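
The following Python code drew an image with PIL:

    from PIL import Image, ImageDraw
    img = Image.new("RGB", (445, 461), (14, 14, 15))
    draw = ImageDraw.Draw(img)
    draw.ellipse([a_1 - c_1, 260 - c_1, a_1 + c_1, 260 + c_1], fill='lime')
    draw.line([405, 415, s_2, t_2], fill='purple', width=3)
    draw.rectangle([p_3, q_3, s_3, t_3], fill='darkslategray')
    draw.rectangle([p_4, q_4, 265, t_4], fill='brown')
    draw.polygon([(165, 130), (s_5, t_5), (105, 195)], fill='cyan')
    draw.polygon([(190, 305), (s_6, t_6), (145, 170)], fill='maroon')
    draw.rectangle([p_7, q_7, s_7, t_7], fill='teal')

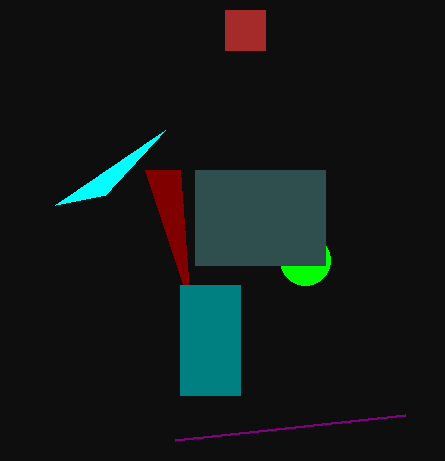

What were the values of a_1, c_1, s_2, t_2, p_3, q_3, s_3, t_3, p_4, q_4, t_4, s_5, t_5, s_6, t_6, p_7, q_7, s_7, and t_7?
a_1 = 305, c_1 = 25, s_2 = 175, t_2 = 440, p_3 = 195, q_3 = 170, s_3 = 325, t_3 = 265, p_4 = 225, q_4 = 10, t_4 = 50, s_5 = 55, t_5 = 205, s_6 = 180, t_6 = 170, p_7 = 180, q_7 = 285, s_7 = 240, t_7 = 395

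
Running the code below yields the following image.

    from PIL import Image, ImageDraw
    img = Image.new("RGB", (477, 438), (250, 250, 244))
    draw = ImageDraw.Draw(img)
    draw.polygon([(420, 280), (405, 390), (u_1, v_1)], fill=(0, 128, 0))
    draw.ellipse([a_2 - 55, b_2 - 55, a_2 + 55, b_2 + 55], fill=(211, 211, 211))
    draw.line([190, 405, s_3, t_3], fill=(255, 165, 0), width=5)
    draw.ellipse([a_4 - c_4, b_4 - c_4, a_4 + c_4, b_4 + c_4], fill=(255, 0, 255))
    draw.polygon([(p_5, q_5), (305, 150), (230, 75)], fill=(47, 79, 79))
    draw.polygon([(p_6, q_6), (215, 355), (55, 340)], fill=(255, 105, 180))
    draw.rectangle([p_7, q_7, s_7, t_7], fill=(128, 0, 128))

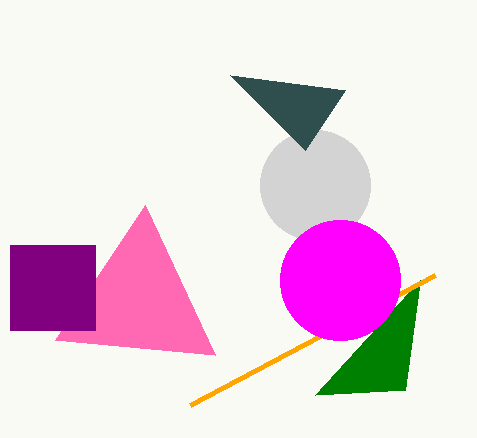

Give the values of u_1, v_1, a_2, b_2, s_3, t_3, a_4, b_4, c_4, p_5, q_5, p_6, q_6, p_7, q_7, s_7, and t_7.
u_1 = 315
v_1 = 395
a_2 = 315
b_2 = 185
s_3 = 435
t_3 = 275
a_4 = 340
b_4 = 280
c_4 = 60
p_5 = 345
q_5 = 90
p_6 = 145
q_6 = 205
p_7 = 10
q_7 = 245
s_7 = 95
t_7 = 330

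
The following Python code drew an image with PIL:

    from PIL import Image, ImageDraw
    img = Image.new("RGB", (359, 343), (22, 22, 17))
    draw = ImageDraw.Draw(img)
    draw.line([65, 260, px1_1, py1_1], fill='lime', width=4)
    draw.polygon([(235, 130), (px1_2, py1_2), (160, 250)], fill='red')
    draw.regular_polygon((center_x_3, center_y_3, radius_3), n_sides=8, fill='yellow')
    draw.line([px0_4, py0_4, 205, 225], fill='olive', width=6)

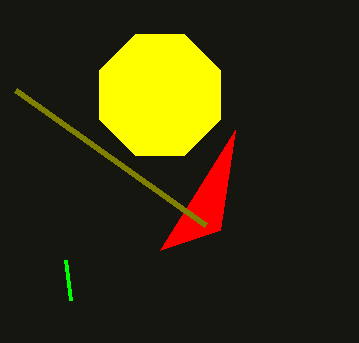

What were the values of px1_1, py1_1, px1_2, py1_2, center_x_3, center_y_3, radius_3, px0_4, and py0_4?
px1_1 = 70, py1_1 = 300, px1_2 = 220, py1_2 = 230, center_x_3 = 160, center_y_3 = 95, radius_3 = 65, px0_4 = 15, py0_4 = 90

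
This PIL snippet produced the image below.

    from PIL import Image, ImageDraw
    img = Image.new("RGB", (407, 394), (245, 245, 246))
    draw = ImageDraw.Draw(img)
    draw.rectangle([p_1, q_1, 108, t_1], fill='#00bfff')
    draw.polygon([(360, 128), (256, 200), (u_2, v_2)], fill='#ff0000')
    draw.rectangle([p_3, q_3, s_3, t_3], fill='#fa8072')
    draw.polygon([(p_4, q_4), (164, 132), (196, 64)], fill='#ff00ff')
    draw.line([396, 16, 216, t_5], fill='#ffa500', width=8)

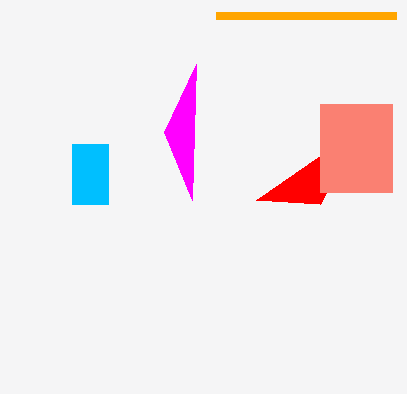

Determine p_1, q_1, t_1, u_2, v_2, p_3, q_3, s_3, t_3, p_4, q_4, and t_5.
p_1 = 72; q_1 = 144; t_1 = 204; u_2 = 320; v_2 = 204; p_3 = 320; q_3 = 104; s_3 = 392; t_3 = 192; p_4 = 192; q_4 = 200; t_5 = 16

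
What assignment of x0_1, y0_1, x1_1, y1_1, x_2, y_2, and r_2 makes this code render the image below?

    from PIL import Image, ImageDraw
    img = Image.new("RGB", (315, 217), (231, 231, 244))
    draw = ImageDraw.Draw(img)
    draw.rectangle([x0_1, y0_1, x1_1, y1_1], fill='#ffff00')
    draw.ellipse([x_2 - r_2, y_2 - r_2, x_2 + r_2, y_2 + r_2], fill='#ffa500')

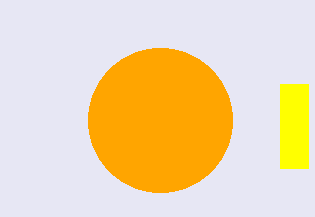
x0_1 = 280
y0_1 = 84
x1_1 = 308
y1_1 = 168
x_2 = 160
y_2 = 120
r_2 = 72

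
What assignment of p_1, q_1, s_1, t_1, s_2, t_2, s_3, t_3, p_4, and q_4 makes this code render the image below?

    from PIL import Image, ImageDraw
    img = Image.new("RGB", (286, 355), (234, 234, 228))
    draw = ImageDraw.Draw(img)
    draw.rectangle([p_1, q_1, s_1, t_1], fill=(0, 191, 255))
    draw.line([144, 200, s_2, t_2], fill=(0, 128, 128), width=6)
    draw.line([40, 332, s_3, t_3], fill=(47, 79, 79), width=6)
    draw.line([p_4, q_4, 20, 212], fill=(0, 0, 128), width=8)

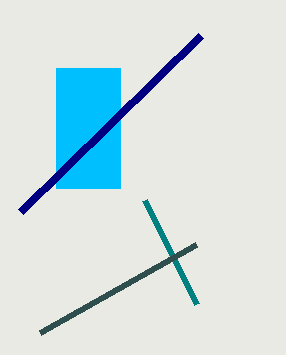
p_1 = 56, q_1 = 68, s_1 = 120, t_1 = 188, s_2 = 196, t_2 = 304, s_3 = 196, t_3 = 244, p_4 = 200, q_4 = 36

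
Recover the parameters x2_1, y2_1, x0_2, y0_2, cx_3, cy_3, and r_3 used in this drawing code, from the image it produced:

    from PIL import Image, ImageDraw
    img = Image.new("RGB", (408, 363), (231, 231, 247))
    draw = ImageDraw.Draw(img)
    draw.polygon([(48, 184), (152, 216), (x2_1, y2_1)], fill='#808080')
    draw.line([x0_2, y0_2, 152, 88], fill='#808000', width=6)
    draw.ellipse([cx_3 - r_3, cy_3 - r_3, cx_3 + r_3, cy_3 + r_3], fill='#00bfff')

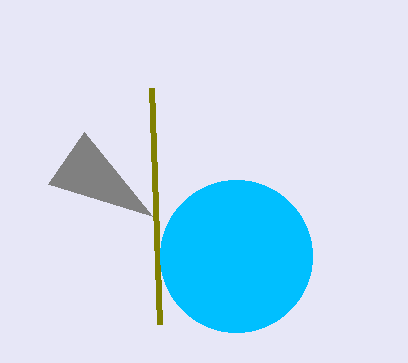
x2_1 = 84; y2_1 = 132; x0_2 = 160; y0_2 = 324; cx_3 = 236; cy_3 = 256; r_3 = 76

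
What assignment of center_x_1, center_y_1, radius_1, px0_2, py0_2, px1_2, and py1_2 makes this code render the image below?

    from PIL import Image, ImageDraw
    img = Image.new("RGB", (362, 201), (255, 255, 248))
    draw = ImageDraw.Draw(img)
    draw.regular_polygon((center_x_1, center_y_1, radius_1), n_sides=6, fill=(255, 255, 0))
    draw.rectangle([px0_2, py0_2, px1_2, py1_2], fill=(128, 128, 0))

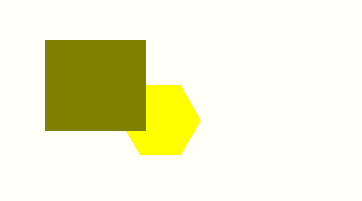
center_x_1 = 160; center_y_1 = 120; radius_1 = 40; px0_2 = 45; py0_2 = 40; px1_2 = 145; py1_2 = 130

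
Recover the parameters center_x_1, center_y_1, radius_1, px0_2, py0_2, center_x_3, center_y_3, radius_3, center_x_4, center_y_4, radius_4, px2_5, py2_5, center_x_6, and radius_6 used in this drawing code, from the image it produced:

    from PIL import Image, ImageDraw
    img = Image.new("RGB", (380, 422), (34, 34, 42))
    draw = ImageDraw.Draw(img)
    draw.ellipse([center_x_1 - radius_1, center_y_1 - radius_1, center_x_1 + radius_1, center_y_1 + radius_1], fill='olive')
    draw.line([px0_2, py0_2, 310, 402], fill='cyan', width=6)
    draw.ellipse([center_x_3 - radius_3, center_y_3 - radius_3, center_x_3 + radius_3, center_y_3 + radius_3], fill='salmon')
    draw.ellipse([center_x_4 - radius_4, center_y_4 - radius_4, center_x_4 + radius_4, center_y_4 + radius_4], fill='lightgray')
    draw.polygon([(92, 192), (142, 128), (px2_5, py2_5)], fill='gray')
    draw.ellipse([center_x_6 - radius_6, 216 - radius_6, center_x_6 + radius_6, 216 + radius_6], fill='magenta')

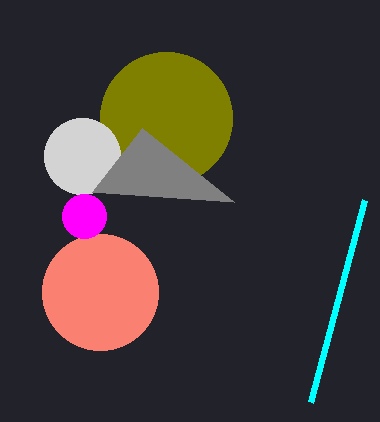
center_x_1 = 166
center_y_1 = 118
radius_1 = 66
px0_2 = 364
py0_2 = 200
center_x_3 = 100
center_y_3 = 292
radius_3 = 58
center_x_4 = 82
center_y_4 = 156
radius_4 = 38
px2_5 = 234
py2_5 = 202
center_x_6 = 84
radius_6 = 22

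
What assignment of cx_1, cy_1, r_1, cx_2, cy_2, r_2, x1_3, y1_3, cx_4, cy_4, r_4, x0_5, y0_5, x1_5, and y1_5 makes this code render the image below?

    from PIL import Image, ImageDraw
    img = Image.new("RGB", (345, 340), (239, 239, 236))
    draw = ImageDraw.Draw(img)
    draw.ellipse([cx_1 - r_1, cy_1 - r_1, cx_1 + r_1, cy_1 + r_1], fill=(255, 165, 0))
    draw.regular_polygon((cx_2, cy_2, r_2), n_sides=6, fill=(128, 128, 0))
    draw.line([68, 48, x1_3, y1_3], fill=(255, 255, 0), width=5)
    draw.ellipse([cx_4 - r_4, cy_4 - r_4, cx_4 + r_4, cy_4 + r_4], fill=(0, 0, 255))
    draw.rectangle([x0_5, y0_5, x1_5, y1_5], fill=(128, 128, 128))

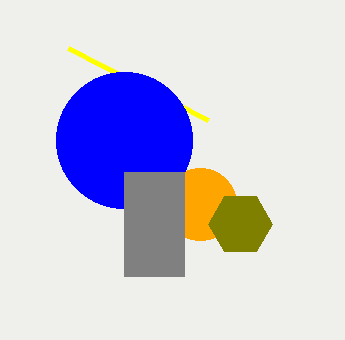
cx_1 = 200; cy_1 = 204; r_1 = 36; cx_2 = 240; cy_2 = 224; r_2 = 32; x1_3 = 208; y1_3 = 120; cx_4 = 124; cy_4 = 140; r_4 = 68; x0_5 = 124; y0_5 = 172; x1_5 = 184; y1_5 = 276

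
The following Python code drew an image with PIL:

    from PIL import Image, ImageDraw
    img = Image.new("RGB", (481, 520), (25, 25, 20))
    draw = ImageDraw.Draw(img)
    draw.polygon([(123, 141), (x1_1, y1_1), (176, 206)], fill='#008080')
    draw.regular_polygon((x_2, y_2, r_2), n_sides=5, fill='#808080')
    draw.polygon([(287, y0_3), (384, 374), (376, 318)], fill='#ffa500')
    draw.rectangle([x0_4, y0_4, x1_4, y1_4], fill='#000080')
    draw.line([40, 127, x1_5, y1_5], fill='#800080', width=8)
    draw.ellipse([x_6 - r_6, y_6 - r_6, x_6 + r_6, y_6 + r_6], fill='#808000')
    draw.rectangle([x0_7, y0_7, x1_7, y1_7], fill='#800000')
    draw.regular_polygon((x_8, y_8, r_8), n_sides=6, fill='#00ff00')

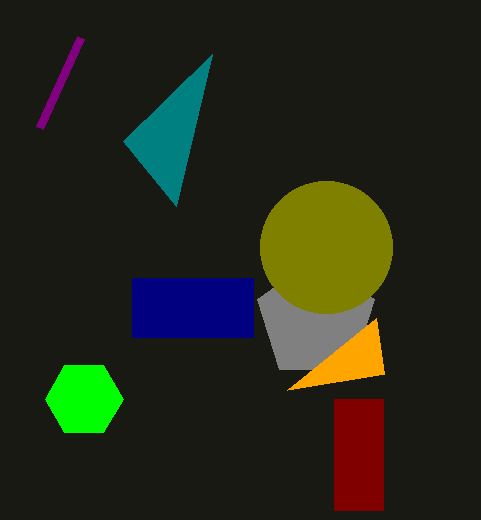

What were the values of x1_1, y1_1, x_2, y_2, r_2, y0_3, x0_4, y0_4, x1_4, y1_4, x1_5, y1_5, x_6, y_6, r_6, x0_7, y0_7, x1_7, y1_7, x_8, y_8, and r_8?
x1_1 = 212, y1_1 = 54, x_2 = 316, y_2 = 319, r_2 = 62, y0_3 = 390, x0_4 = 132, y0_4 = 278, x1_4 = 253, y1_4 = 337, x1_5 = 81, y1_5 = 37, x_6 = 326, y_6 = 247, r_6 = 66, x0_7 = 334, y0_7 = 399, x1_7 = 383, y1_7 = 510, x_8 = 84, y_8 = 399, r_8 = 39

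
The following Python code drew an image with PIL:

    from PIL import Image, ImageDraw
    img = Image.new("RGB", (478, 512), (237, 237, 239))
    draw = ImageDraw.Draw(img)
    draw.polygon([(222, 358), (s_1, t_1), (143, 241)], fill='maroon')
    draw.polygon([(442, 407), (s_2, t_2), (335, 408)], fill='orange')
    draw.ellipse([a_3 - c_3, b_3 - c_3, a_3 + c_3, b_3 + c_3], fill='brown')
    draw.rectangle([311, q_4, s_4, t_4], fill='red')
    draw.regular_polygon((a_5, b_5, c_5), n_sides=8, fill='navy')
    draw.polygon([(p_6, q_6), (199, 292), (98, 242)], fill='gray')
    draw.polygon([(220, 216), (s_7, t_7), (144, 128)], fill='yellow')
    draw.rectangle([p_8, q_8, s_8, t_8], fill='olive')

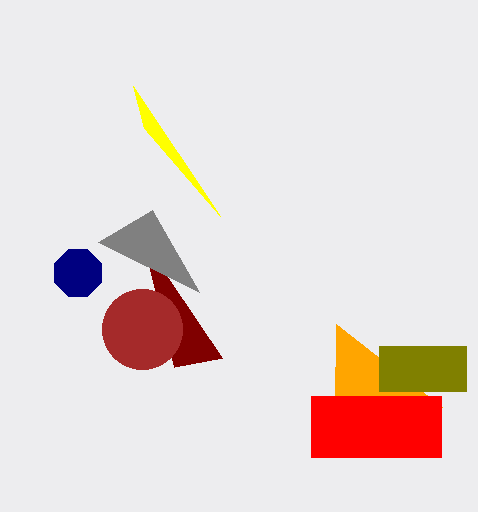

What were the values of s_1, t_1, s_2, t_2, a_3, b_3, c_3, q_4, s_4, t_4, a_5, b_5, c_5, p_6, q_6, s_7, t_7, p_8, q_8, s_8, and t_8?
s_1 = 174, t_1 = 367, s_2 = 336, t_2 = 324, a_3 = 142, b_3 = 329, c_3 = 40, q_4 = 396, s_4 = 441, t_4 = 457, a_5 = 78, b_5 = 273, c_5 = 25, p_6 = 152, q_6 = 210, s_7 = 133, t_7 = 86, p_8 = 379, q_8 = 346, s_8 = 466, t_8 = 391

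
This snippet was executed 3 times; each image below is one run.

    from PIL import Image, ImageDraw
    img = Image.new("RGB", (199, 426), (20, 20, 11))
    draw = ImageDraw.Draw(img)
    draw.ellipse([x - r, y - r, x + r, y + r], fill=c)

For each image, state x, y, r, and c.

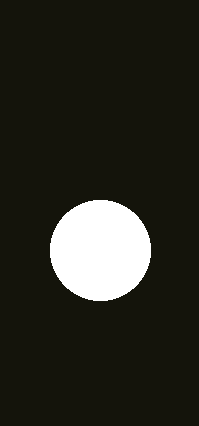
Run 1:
x = 100, y = 250, r = 50, c = 'white'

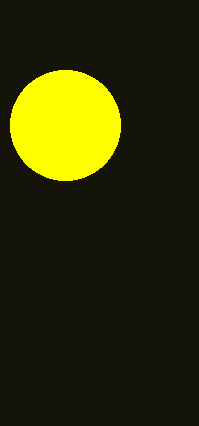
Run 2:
x = 65
y = 125
r = 55
c = 'yellow'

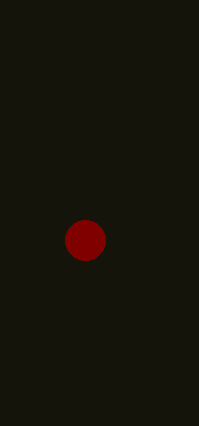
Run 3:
x = 85; y = 240; r = 20; c = 'maroon'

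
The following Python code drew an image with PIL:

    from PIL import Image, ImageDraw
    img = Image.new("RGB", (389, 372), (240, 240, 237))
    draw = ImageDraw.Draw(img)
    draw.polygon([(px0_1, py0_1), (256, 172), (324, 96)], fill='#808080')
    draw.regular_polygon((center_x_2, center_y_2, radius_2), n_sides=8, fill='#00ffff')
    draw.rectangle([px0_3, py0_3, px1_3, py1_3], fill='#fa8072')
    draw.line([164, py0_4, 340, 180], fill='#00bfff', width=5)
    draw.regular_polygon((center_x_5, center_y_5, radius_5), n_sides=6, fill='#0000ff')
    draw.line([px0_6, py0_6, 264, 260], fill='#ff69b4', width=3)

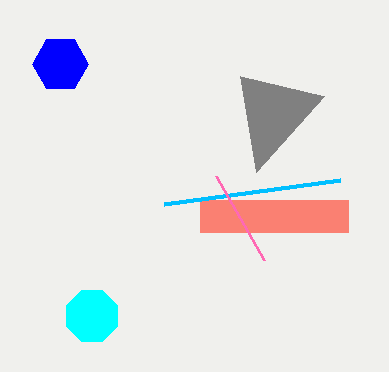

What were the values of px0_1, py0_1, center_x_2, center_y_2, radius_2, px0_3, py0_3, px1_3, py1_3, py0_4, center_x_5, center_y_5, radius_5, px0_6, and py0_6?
px0_1 = 240; py0_1 = 76; center_x_2 = 92; center_y_2 = 316; radius_2 = 28; px0_3 = 200; py0_3 = 200; px1_3 = 348; py1_3 = 232; py0_4 = 204; center_x_5 = 60; center_y_5 = 64; radius_5 = 28; px0_6 = 216; py0_6 = 176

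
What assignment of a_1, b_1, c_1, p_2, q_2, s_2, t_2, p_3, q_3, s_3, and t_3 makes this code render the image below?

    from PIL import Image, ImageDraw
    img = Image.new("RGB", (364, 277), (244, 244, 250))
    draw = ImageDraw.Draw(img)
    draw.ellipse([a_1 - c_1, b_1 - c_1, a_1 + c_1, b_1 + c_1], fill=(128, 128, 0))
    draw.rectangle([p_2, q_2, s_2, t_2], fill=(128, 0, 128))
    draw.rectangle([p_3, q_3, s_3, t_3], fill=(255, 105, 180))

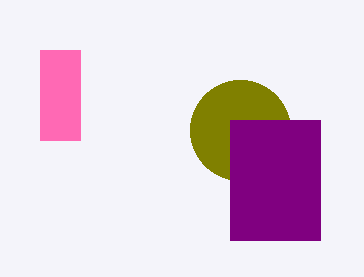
a_1 = 240; b_1 = 130; c_1 = 50; p_2 = 230; q_2 = 120; s_2 = 320; t_2 = 240; p_3 = 40; q_3 = 50; s_3 = 80; t_3 = 140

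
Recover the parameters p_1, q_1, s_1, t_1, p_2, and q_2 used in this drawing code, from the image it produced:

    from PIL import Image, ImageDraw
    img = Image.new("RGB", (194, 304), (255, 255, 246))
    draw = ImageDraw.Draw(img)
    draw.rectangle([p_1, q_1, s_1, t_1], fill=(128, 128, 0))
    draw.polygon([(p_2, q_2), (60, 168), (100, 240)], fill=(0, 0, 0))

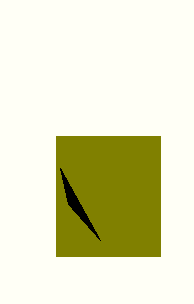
p_1 = 56, q_1 = 136, s_1 = 160, t_1 = 256, p_2 = 68, q_2 = 204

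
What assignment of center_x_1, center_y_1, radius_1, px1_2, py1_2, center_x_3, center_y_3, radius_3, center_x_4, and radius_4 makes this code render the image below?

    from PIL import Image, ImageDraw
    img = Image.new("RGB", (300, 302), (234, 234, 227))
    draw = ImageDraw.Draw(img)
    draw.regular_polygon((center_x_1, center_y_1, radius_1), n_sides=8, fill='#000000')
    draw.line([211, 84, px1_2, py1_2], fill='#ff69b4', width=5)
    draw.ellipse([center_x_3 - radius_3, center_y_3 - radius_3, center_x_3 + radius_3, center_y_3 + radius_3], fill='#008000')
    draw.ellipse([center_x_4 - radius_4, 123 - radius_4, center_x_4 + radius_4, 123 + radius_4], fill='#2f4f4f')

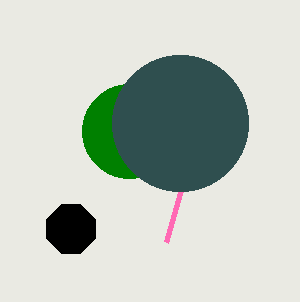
center_x_1 = 71
center_y_1 = 229
radius_1 = 26
px1_2 = 166
py1_2 = 242
center_x_3 = 129
center_y_3 = 131
radius_3 = 47
center_x_4 = 180
radius_4 = 68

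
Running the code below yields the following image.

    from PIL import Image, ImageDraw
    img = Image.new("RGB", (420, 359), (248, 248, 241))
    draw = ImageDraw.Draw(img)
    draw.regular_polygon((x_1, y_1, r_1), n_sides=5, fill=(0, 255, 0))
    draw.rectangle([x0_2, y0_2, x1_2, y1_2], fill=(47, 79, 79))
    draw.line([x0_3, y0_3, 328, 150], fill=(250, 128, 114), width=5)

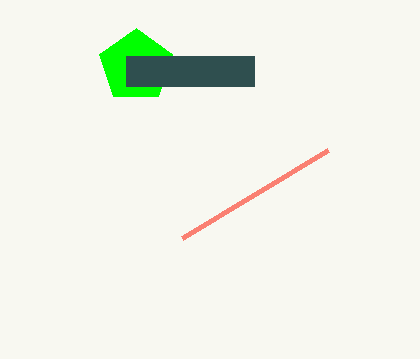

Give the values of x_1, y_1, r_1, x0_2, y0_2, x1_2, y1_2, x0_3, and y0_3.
x_1 = 136, y_1 = 66, r_1 = 38, x0_2 = 126, y0_2 = 56, x1_2 = 254, y1_2 = 86, x0_3 = 182, y0_3 = 238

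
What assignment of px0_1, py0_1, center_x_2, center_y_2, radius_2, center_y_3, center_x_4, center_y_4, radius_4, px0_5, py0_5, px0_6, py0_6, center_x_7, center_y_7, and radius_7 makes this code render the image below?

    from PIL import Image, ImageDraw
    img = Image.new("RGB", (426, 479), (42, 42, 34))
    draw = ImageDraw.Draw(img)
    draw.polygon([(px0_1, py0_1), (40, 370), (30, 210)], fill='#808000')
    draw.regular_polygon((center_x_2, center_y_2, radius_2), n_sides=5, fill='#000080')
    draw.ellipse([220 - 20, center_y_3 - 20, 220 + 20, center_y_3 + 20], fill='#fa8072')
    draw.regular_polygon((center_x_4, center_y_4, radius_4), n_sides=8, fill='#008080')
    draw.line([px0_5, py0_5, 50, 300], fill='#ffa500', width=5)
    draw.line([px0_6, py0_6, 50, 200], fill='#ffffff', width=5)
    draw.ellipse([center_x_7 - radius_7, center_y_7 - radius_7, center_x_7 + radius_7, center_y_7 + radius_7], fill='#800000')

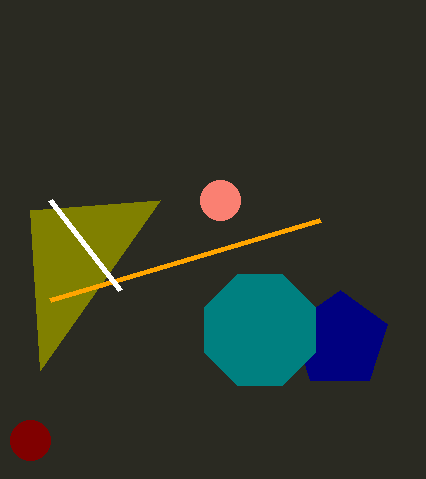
px0_1 = 160; py0_1 = 200; center_x_2 = 340; center_y_2 = 340; radius_2 = 50; center_y_3 = 200; center_x_4 = 260; center_y_4 = 330; radius_4 = 60; px0_5 = 320; py0_5 = 220; px0_6 = 120; py0_6 = 290; center_x_7 = 30; center_y_7 = 440; radius_7 = 20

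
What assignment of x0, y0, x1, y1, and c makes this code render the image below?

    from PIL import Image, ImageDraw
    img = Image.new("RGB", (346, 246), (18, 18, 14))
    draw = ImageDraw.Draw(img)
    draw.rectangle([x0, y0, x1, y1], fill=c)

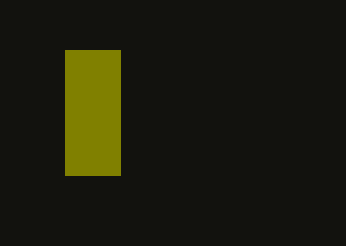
x0 = 65
y0 = 50
x1 = 120
y1 = 175
c = 'olive'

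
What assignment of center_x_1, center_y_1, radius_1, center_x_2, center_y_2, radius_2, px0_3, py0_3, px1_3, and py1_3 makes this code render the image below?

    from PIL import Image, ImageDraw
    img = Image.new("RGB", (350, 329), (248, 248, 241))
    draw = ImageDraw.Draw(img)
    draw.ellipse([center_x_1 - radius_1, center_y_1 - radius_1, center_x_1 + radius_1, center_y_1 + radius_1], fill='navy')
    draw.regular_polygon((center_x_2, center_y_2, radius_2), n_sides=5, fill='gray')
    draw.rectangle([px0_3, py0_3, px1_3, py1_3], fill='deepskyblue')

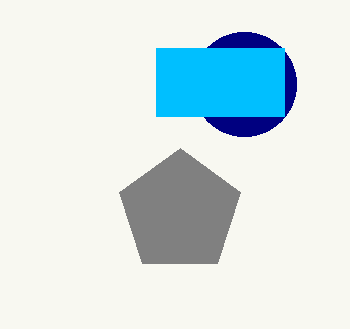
center_x_1 = 244; center_y_1 = 84; radius_1 = 52; center_x_2 = 180; center_y_2 = 212; radius_2 = 64; px0_3 = 156; py0_3 = 48; px1_3 = 284; py1_3 = 116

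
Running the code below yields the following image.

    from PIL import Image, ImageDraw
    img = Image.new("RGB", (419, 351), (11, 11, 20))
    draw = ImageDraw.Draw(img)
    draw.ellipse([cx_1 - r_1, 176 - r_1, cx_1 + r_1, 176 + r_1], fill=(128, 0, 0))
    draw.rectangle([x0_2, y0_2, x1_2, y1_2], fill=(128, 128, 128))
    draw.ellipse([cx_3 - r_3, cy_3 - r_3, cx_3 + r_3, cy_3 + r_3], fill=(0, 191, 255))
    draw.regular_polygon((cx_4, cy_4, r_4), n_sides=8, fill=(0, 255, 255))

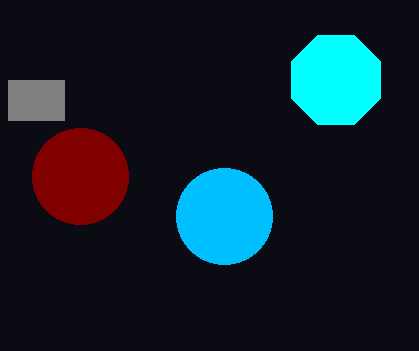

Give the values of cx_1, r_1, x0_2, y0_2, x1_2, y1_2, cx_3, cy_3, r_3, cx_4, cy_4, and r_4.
cx_1 = 80
r_1 = 48
x0_2 = 8
y0_2 = 80
x1_2 = 64
y1_2 = 120
cx_3 = 224
cy_3 = 216
r_3 = 48
cx_4 = 336
cy_4 = 80
r_4 = 48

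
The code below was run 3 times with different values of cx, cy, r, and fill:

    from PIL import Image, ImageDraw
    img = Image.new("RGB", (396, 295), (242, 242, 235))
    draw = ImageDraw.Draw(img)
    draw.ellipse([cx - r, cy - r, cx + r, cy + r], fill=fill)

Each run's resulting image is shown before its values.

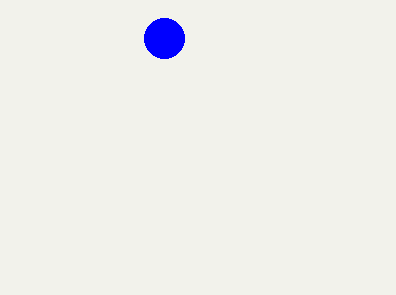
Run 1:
cx = 164
cy = 38
r = 20
fill = 'blue'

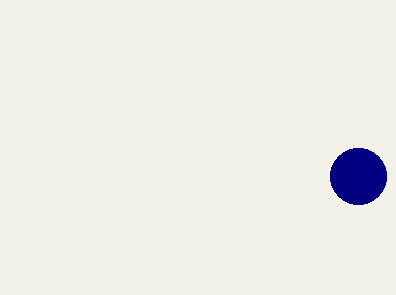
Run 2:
cx = 358; cy = 176; r = 28; fill = 'navy'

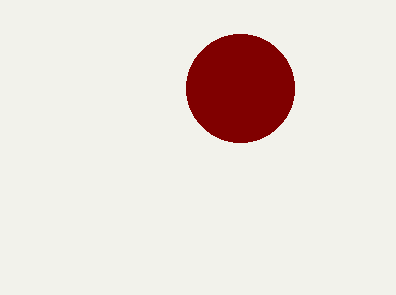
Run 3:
cx = 240
cy = 88
r = 54
fill = 'maroon'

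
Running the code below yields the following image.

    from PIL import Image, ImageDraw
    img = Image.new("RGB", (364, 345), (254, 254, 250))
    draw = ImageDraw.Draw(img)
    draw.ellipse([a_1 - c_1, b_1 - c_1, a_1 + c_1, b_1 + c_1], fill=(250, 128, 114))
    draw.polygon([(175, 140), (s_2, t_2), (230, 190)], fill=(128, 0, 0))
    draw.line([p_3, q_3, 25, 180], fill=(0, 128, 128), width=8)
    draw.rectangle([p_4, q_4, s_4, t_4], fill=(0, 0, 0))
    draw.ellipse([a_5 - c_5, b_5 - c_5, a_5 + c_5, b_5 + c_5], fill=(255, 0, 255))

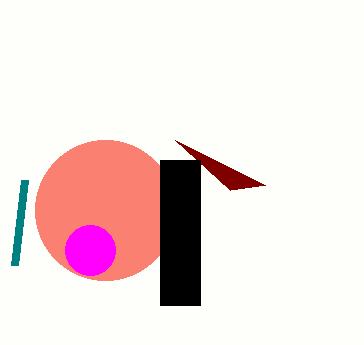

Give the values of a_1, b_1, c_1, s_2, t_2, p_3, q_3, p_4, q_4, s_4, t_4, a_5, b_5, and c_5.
a_1 = 105
b_1 = 210
c_1 = 70
s_2 = 265
t_2 = 185
p_3 = 15
q_3 = 265
p_4 = 160
q_4 = 160
s_4 = 200
t_4 = 305
a_5 = 90
b_5 = 250
c_5 = 25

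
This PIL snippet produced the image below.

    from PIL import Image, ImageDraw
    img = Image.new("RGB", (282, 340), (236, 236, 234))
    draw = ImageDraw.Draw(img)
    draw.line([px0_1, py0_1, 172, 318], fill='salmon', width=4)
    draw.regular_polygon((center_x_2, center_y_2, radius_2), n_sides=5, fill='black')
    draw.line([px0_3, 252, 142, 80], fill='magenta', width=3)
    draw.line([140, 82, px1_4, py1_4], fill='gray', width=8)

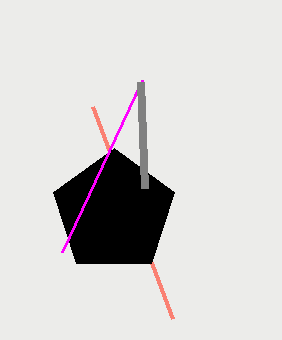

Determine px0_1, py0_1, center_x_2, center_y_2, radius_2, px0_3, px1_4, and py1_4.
px0_1 = 92, py0_1 = 106, center_x_2 = 114, center_y_2 = 212, radius_2 = 64, px0_3 = 62, px1_4 = 144, py1_4 = 188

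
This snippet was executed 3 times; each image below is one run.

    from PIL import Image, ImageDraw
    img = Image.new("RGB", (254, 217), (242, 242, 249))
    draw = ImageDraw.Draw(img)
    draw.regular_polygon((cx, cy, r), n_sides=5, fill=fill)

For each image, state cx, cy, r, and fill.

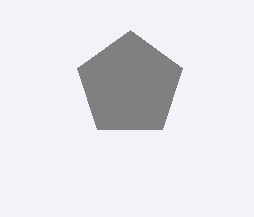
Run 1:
cx = 130
cy = 85
r = 55
fill = 'gray'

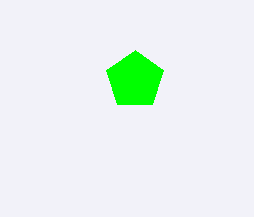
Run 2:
cx = 135
cy = 80
r = 30
fill = 'lime'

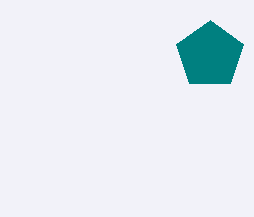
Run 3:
cx = 210, cy = 55, r = 35, fill = 'teal'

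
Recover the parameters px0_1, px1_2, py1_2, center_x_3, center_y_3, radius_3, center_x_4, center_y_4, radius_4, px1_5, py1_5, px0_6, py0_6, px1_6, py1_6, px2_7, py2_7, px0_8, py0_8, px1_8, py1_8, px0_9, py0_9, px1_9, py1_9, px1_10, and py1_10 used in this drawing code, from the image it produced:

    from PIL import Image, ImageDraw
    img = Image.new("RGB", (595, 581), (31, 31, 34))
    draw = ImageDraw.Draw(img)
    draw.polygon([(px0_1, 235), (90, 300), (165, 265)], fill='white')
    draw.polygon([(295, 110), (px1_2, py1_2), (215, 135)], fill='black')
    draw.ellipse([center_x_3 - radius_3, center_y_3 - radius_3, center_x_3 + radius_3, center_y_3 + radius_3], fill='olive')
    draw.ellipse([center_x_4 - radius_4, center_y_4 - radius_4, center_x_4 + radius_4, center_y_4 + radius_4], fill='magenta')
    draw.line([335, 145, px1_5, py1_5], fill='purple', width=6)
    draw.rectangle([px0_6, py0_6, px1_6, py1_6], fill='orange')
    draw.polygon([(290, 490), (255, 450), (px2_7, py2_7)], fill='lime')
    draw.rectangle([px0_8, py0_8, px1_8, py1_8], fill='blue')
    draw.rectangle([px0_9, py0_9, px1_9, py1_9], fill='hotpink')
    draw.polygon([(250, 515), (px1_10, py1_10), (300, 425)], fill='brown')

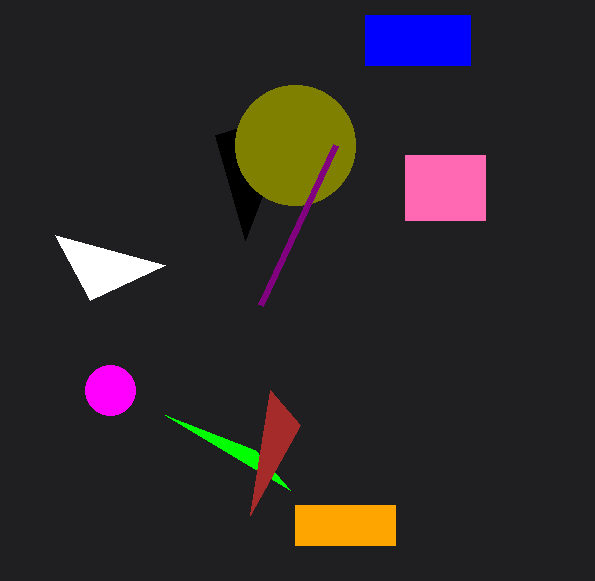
px0_1 = 55; px1_2 = 245; py1_2 = 240; center_x_3 = 295; center_y_3 = 145; radius_3 = 60; center_x_4 = 110; center_y_4 = 390; radius_4 = 25; px1_5 = 260; py1_5 = 305; px0_6 = 295; py0_6 = 505; px1_6 = 395; py1_6 = 545; px2_7 = 165; py2_7 = 415; px0_8 = 365; py0_8 = 15; px1_8 = 470; py1_8 = 65; px0_9 = 405; py0_9 = 155; px1_9 = 485; py1_9 = 220; px1_10 = 270; py1_10 = 390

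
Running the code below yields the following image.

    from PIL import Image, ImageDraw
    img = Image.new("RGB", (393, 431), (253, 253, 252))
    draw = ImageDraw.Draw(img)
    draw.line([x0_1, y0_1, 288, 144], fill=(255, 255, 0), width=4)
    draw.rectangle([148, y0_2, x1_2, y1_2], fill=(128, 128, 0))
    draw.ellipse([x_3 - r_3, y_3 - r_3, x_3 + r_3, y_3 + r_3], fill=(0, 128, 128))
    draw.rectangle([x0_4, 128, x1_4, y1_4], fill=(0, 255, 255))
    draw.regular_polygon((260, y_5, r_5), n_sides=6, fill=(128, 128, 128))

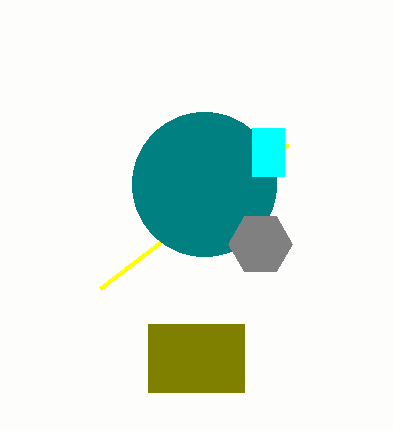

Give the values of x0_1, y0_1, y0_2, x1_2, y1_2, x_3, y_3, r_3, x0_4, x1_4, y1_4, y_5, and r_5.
x0_1 = 100, y0_1 = 288, y0_2 = 324, x1_2 = 244, y1_2 = 392, x_3 = 204, y_3 = 184, r_3 = 72, x0_4 = 252, x1_4 = 284, y1_4 = 176, y_5 = 244, r_5 = 32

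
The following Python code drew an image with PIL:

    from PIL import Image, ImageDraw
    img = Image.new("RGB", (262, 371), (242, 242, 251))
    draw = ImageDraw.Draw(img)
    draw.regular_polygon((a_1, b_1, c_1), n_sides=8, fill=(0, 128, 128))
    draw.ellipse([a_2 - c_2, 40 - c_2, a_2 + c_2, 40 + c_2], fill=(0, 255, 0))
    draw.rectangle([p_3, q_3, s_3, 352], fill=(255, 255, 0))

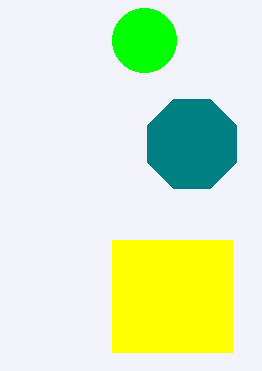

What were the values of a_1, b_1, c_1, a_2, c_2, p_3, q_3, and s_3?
a_1 = 192; b_1 = 144; c_1 = 48; a_2 = 144; c_2 = 32; p_3 = 112; q_3 = 240; s_3 = 232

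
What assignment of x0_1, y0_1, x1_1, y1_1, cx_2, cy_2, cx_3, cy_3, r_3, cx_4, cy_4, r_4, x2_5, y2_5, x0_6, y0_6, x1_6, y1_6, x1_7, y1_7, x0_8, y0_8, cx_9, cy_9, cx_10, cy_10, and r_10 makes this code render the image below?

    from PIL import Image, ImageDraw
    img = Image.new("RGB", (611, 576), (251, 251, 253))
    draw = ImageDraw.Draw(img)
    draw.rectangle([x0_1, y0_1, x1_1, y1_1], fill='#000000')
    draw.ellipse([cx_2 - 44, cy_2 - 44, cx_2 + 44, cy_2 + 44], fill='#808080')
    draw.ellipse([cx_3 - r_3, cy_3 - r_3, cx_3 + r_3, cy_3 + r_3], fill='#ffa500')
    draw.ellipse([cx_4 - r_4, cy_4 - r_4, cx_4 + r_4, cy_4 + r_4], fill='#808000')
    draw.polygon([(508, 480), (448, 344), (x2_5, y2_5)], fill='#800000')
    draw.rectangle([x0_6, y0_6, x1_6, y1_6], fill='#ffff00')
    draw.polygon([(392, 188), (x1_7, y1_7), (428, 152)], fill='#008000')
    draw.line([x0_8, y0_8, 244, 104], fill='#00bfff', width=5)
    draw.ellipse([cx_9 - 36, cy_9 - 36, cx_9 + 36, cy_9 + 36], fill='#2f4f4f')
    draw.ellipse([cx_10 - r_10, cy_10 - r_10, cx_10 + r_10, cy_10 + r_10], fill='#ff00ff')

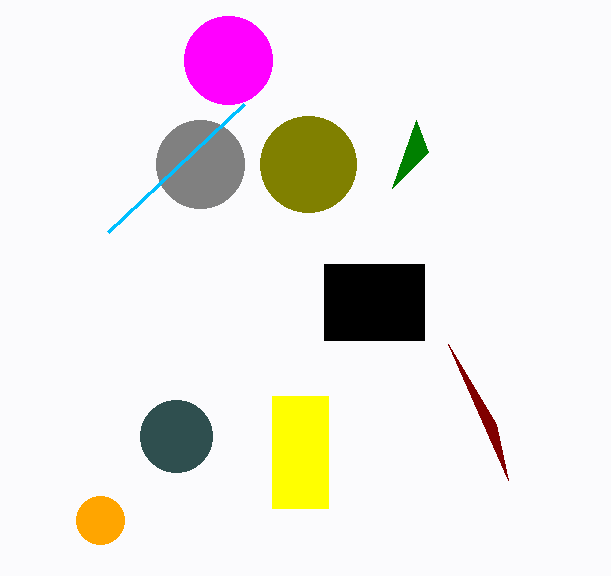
x0_1 = 324
y0_1 = 264
x1_1 = 424
y1_1 = 340
cx_2 = 200
cy_2 = 164
cx_3 = 100
cy_3 = 520
r_3 = 24
cx_4 = 308
cy_4 = 164
r_4 = 48
x2_5 = 496
y2_5 = 424
x0_6 = 272
y0_6 = 396
x1_6 = 328
y1_6 = 508
x1_7 = 416
y1_7 = 120
x0_8 = 108
y0_8 = 232
cx_9 = 176
cy_9 = 436
cx_10 = 228
cy_10 = 60
r_10 = 44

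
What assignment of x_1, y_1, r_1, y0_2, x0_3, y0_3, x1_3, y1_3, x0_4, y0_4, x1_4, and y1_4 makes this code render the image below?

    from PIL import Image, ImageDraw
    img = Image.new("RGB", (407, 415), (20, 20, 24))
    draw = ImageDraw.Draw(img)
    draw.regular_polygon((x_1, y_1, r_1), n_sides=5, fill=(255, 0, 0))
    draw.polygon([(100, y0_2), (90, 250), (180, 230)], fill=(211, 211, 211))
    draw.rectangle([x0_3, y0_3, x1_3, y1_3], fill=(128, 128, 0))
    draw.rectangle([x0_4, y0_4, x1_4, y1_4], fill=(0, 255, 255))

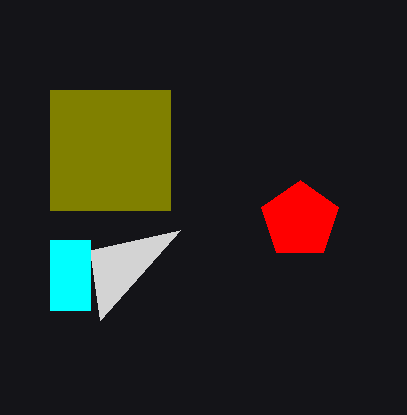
x_1 = 300; y_1 = 220; r_1 = 40; y0_2 = 320; x0_3 = 50; y0_3 = 90; x1_3 = 170; y1_3 = 210; x0_4 = 50; y0_4 = 240; x1_4 = 90; y1_4 = 310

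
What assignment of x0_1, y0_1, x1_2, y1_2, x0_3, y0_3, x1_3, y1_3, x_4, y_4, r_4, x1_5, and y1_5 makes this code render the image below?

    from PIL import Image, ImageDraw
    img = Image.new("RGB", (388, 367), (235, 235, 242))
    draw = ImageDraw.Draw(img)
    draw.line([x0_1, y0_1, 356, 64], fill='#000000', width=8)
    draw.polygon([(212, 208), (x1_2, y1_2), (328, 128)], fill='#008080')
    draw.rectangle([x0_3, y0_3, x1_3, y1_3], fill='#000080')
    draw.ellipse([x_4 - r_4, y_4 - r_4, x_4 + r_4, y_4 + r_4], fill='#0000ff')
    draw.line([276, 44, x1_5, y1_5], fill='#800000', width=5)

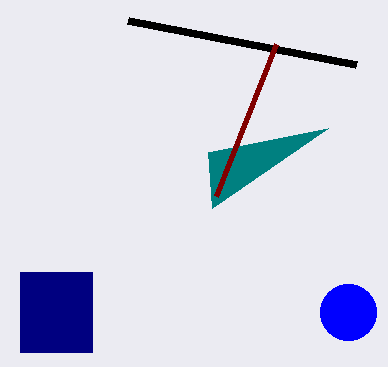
x0_1 = 128; y0_1 = 20; x1_2 = 208; y1_2 = 152; x0_3 = 20; y0_3 = 272; x1_3 = 92; y1_3 = 352; x_4 = 348; y_4 = 312; r_4 = 28; x1_5 = 216; y1_5 = 196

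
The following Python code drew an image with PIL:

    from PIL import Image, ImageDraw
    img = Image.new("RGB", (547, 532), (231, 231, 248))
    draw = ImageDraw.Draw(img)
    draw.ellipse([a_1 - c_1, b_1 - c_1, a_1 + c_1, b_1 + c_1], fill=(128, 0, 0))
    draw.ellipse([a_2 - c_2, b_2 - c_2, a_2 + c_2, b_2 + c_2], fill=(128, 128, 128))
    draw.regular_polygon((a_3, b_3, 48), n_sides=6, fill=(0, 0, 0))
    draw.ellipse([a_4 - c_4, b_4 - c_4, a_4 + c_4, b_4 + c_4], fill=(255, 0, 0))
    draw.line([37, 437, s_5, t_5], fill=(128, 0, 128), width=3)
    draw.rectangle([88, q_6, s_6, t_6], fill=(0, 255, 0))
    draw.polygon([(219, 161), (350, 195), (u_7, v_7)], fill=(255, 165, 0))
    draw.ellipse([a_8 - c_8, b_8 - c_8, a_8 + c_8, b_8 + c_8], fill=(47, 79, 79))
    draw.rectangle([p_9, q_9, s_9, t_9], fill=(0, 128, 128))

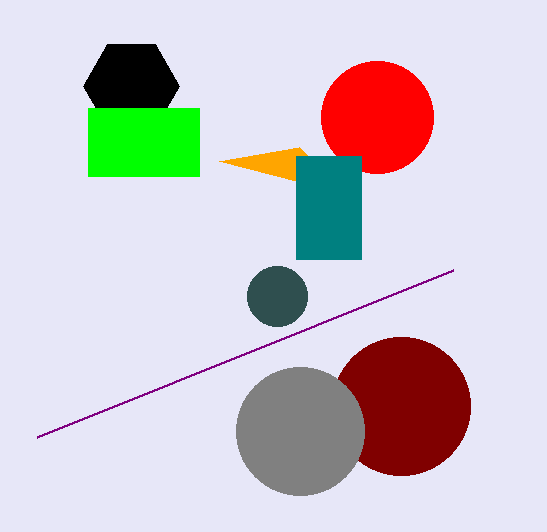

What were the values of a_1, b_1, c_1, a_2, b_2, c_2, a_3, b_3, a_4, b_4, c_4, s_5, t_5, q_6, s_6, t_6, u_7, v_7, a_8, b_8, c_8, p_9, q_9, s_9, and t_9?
a_1 = 401
b_1 = 406
c_1 = 69
a_2 = 300
b_2 = 431
c_2 = 64
a_3 = 131
b_3 = 86
a_4 = 377
b_4 = 117
c_4 = 56
s_5 = 453
t_5 = 270
q_6 = 108
s_6 = 199
t_6 = 176
u_7 = 299
v_7 = 147
a_8 = 277
b_8 = 296
c_8 = 30
p_9 = 296
q_9 = 156
s_9 = 361
t_9 = 259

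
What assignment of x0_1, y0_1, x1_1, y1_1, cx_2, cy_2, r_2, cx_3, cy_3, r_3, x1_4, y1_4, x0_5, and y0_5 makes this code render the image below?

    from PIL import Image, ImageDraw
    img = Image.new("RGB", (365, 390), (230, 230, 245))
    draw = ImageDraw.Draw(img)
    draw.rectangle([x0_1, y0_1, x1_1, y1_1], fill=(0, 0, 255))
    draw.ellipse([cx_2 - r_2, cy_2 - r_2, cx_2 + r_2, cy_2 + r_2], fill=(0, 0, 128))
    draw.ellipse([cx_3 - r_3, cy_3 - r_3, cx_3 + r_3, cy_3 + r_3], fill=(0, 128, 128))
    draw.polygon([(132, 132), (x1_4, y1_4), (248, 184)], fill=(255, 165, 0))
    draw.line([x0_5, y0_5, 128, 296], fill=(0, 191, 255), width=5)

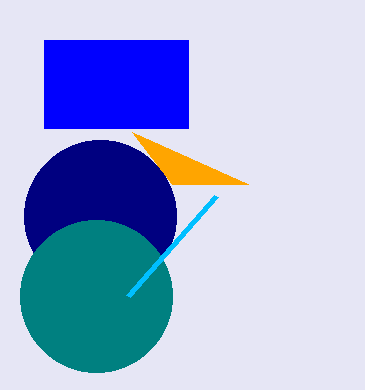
x0_1 = 44, y0_1 = 40, x1_1 = 188, y1_1 = 128, cx_2 = 100, cy_2 = 216, r_2 = 76, cx_3 = 96, cy_3 = 296, r_3 = 76, x1_4 = 172, y1_4 = 184, x0_5 = 216, y0_5 = 196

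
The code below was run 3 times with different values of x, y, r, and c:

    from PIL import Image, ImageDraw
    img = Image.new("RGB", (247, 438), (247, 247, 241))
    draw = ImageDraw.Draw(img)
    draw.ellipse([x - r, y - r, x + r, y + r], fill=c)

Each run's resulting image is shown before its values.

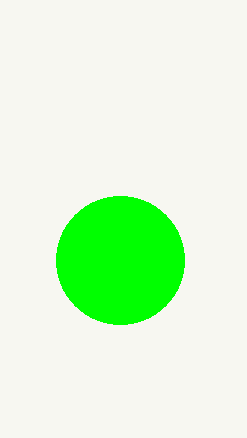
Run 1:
x = 120, y = 260, r = 64, c = 'lime'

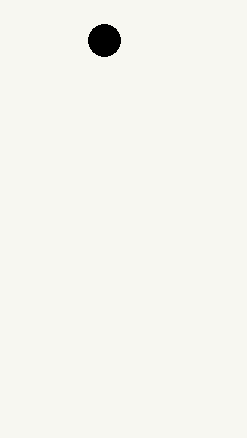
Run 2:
x = 104, y = 40, r = 16, c = 'black'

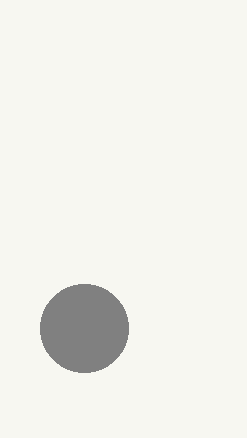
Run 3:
x = 84, y = 328, r = 44, c = 'gray'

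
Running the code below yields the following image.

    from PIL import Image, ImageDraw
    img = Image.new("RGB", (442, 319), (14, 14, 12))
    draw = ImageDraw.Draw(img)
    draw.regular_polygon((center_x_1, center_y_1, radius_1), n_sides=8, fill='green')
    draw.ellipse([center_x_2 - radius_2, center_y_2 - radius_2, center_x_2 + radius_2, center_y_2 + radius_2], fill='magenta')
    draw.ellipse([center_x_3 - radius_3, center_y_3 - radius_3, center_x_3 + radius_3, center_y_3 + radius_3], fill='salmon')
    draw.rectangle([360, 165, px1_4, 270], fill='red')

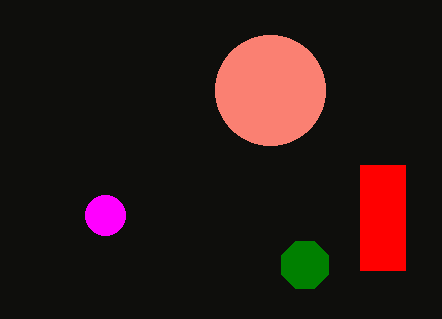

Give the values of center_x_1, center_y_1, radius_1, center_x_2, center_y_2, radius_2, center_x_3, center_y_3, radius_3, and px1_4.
center_x_1 = 305; center_y_1 = 265; radius_1 = 25; center_x_2 = 105; center_y_2 = 215; radius_2 = 20; center_x_3 = 270; center_y_3 = 90; radius_3 = 55; px1_4 = 405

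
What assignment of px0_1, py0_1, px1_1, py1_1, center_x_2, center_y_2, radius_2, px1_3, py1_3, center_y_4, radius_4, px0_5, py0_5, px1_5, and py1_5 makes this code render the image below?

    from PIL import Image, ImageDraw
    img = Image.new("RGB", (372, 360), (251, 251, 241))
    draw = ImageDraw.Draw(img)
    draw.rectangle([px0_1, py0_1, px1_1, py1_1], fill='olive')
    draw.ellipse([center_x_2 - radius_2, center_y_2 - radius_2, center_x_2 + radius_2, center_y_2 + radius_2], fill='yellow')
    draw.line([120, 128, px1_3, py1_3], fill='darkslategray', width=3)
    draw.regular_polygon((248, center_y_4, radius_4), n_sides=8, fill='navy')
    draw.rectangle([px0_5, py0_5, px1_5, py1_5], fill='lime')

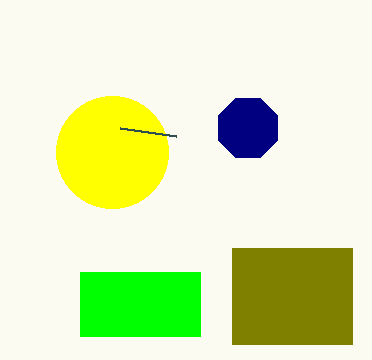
px0_1 = 232; py0_1 = 248; px1_1 = 352; py1_1 = 344; center_x_2 = 112; center_y_2 = 152; radius_2 = 56; px1_3 = 176; py1_3 = 136; center_y_4 = 128; radius_4 = 32; px0_5 = 80; py0_5 = 272; px1_5 = 200; py1_5 = 336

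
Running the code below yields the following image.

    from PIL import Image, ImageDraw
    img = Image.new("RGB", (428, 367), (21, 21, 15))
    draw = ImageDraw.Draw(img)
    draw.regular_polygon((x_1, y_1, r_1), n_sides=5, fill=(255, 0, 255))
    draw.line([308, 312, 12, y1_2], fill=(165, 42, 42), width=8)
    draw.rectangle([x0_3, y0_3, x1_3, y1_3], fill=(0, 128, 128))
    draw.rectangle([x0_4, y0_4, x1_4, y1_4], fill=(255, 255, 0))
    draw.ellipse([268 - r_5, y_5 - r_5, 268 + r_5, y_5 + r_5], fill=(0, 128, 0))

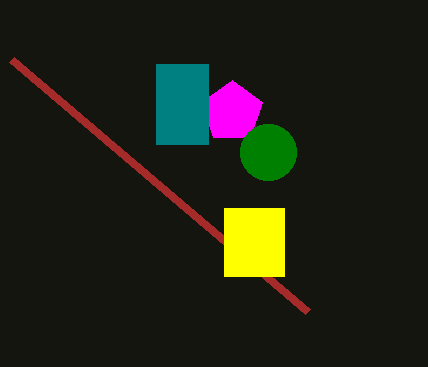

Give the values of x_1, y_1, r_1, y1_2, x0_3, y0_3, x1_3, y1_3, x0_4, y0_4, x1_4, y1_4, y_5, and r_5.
x_1 = 232, y_1 = 112, r_1 = 32, y1_2 = 60, x0_3 = 156, y0_3 = 64, x1_3 = 208, y1_3 = 144, x0_4 = 224, y0_4 = 208, x1_4 = 284, y1_4 = 276, y_5 = 152, r_5 = 28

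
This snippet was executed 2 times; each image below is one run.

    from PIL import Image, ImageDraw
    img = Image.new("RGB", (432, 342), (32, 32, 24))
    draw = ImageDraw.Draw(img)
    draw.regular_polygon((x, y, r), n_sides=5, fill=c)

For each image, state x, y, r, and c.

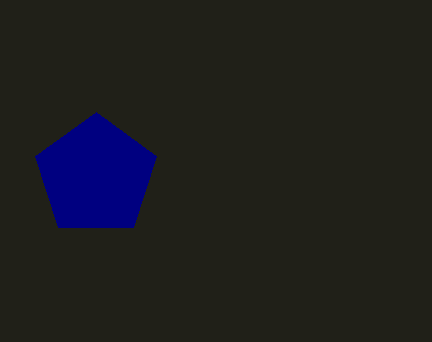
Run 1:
x = 96; y = 176; r = 64; c = 'navy'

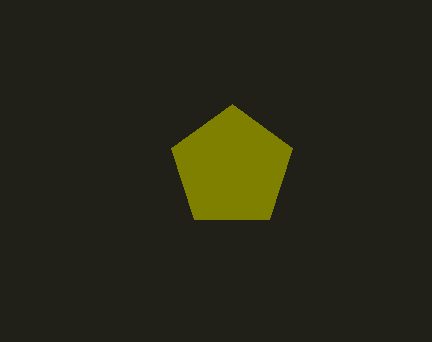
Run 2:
x = 232
y = 168
r = 64
c = 'olive'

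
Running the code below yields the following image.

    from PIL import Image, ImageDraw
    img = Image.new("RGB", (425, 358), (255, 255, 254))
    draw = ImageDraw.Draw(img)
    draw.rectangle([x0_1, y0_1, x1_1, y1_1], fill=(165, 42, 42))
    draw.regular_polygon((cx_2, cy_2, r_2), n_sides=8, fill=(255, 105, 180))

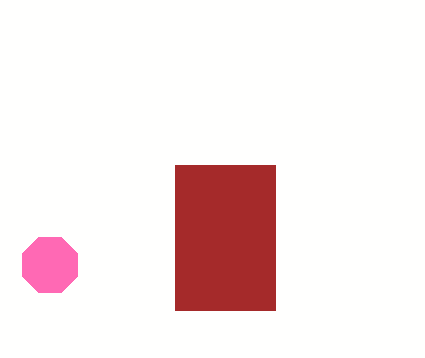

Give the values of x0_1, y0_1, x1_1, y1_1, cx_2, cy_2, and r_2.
x0_1 = 175, y0_1 = 165, x1_1 = 275, y1_1 = 310, cx_2 = 50, cy_2 = 265, r_2 = 30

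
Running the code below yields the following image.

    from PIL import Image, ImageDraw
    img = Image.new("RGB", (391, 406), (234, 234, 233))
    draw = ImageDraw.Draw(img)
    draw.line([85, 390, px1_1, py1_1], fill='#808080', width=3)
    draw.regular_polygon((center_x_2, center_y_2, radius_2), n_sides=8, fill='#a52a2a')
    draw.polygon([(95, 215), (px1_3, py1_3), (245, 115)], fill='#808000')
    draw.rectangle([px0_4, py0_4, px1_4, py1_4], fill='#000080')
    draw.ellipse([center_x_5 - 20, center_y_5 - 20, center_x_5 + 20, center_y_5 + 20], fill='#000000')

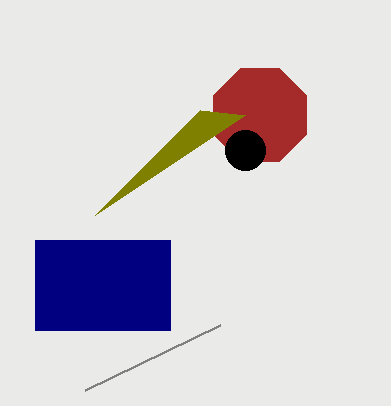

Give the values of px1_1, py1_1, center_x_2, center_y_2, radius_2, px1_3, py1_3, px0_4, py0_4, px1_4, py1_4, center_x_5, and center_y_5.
px1_1 = 220; py1_1 = 325; center_x_2 = 260; center_y_2 = 115; radius_2 = 50; px1_3 = 200; py1_3 = 110; px0_4 = 35; py0_4 = 240; px1_4 = 170; py1_4 = 330; center_x_5 = 245; center_y_5 = 150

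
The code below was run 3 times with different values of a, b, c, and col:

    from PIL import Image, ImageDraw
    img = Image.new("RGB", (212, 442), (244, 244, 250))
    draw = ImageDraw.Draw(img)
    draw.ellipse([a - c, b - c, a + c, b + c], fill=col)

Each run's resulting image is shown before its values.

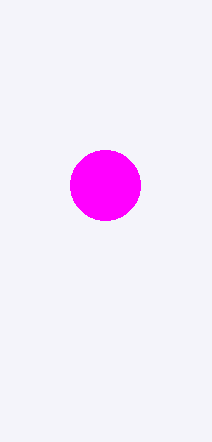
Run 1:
a = 105
b = 185
c = 35
col = 'magenta'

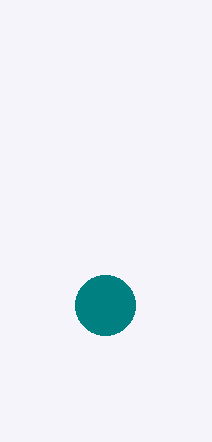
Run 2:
a = 105, b = 305, c = 30, col = 'teal'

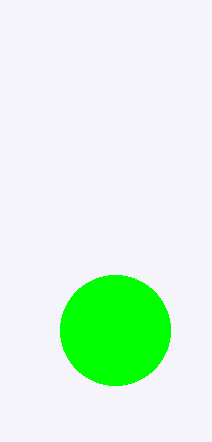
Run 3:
a = 115
b = 330
c = 55
col = 'lime'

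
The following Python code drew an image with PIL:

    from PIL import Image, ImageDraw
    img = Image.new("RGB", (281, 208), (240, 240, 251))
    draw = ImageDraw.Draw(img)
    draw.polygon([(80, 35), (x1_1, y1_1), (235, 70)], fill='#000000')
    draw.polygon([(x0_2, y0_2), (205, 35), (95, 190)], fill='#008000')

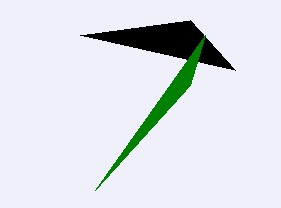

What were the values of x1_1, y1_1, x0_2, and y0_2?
x1_1 = 190, y1_1 = 20, x0_2 = 190, y0_2 = 85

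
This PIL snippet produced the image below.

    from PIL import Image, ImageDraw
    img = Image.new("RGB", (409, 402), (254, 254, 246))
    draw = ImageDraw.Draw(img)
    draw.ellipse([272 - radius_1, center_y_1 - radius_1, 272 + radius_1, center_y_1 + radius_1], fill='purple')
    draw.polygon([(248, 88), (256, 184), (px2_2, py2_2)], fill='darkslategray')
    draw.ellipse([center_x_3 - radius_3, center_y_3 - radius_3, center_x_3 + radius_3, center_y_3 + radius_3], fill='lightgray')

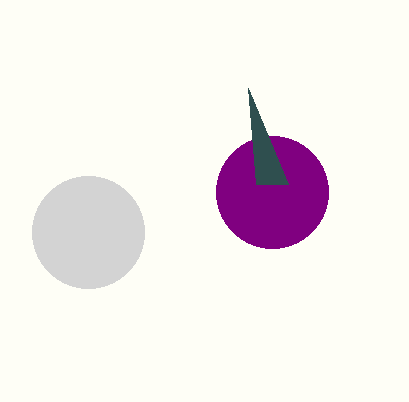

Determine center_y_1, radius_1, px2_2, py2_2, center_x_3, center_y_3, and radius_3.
center_y_1 = 192, radius_1 = 56, px2_2 = 288, py2_2 = 184, center_x_3 = 88, center_y_3 = 232, radius_3 = 56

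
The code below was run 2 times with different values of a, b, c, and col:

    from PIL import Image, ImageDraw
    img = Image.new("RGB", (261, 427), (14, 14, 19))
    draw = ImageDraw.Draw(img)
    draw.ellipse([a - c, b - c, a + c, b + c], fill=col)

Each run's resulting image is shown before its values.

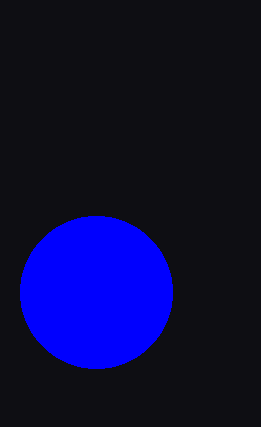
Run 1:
a = 96, b = 292, c = 76, col = 'blue'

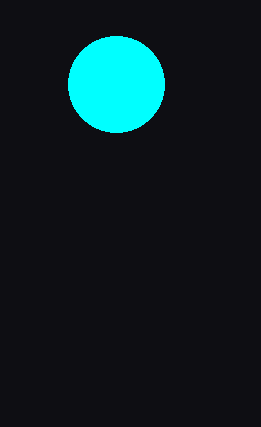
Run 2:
a = 116, b = 84, c = 48, col = 'cyan'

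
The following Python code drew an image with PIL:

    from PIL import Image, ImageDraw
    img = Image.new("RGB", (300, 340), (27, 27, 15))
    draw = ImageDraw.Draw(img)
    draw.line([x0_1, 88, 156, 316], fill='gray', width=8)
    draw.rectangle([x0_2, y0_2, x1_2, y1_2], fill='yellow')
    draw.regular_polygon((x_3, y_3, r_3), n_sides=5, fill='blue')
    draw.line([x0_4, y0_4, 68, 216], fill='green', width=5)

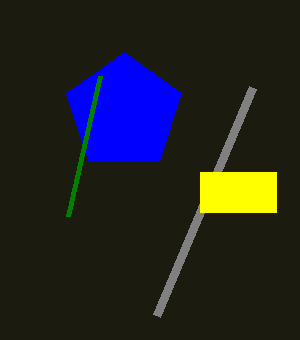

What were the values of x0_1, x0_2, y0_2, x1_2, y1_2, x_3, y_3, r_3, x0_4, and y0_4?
x0_1 = 252; x0_2 = 200; y0_2 = 172; x1_2 = 276; y1_2 = 212; x_3 = 124; y_3 = 112; r_3 = 60; x0_4 = 100; y0_4 = 76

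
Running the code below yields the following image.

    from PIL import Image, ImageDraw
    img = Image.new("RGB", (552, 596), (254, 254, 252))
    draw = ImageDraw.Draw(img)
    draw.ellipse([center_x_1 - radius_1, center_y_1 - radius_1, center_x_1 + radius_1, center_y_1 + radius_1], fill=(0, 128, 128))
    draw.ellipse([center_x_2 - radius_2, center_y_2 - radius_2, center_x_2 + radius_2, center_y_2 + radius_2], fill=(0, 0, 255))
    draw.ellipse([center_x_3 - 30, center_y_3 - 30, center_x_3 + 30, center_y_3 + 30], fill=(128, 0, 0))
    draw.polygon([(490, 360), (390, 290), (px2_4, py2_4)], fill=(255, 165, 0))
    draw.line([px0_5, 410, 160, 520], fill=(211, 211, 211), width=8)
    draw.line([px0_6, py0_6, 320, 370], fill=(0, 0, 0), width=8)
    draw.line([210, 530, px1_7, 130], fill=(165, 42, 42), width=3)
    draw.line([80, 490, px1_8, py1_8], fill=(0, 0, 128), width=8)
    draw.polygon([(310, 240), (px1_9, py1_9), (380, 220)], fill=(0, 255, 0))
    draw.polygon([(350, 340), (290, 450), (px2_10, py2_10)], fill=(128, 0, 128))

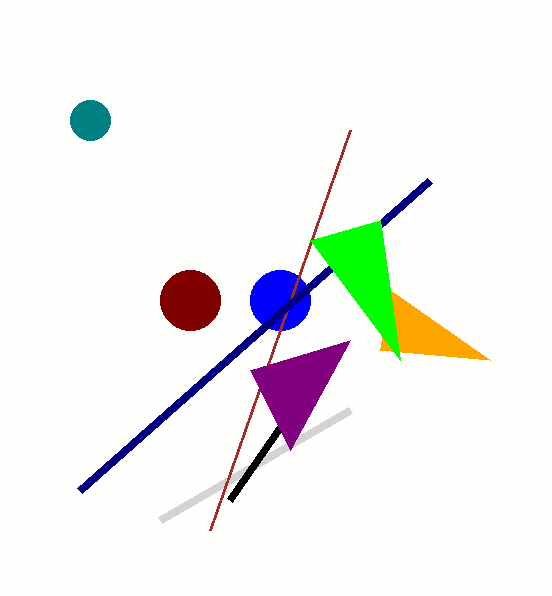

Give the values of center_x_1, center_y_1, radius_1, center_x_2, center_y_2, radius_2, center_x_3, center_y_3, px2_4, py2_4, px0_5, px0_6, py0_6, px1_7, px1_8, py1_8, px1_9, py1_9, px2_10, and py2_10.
center_x_1 = 90
center_y_1 = 120
radius_1 = 20
center_x_2 = 280
center_y_2 = 300
radius_2 = 30
center_x_3 = 190
center_y_3 = 300
px2_4 = 380
py2_4 = 350
px0_5 = 350
px0_6 = 230
py0_6 = 500
px1_7 = 350
px1_8 = 430
py1_8 = 180
px1_9 = 400
py1_9 = 360
px2_10 = 250
py2_10 = 370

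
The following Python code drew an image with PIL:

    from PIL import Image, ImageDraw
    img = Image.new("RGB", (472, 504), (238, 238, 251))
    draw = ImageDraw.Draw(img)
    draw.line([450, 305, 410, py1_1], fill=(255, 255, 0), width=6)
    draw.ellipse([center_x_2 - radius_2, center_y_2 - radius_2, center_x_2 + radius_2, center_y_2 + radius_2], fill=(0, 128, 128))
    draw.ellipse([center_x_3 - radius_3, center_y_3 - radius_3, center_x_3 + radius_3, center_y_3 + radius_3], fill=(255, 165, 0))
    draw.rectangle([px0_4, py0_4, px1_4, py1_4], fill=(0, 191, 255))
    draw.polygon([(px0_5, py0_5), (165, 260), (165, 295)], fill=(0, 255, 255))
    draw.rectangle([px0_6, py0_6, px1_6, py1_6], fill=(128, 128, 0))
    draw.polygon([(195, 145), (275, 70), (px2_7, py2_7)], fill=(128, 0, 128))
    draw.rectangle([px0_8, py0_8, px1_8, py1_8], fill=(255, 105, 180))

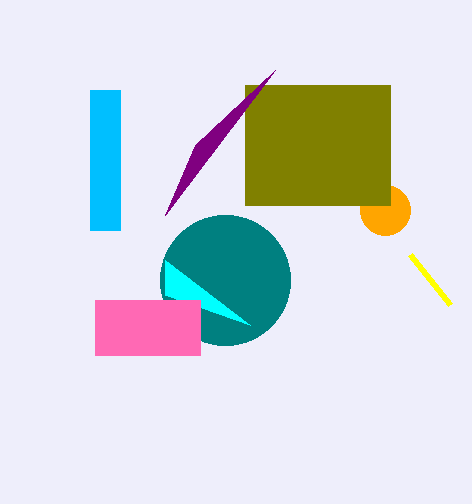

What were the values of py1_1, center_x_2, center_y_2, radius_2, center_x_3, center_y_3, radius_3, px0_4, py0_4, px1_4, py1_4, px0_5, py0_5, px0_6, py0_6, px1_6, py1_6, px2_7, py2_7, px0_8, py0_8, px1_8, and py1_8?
py1_1 = 255
center_x_2 = 225
center_y_2 = 280
radius_2 = 65
center_x_3 = 385
center_y_3 = 210
radius_3 = 25
px0_4 = 90
py0_4 = 90
px1_4 = 120
py1_4 = 230
px0_5 = 250
py0_5 = 325
px0_6 = 245
py0_6 = 85
px1_6 = 390
py1_6 = 205
px2_7 = 165
py2_7 = 215
px0_8 = 95
py0_8 = 300
px1_8 = 200
py1_8 = 355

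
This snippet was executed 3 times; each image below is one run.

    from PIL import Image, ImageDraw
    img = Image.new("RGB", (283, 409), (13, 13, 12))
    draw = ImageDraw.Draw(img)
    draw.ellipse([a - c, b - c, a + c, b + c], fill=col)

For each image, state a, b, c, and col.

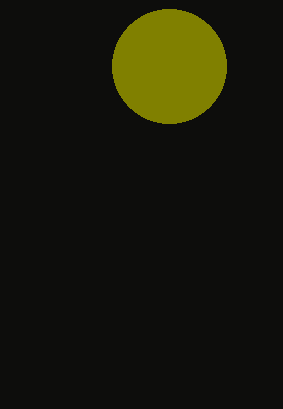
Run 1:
a = 169
b = 66
c = 57
col = 'olive'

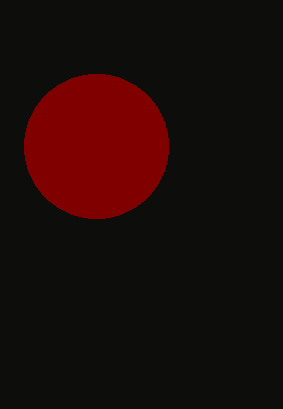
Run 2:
a = 96; b = 146; c = 72; col = 'maroon'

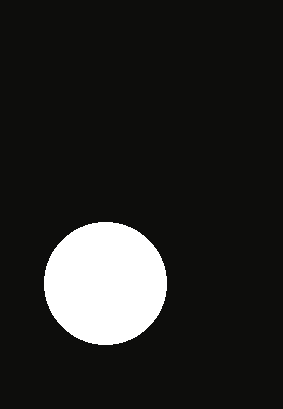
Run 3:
a = 105, b = 283, c = 61, col = 'white'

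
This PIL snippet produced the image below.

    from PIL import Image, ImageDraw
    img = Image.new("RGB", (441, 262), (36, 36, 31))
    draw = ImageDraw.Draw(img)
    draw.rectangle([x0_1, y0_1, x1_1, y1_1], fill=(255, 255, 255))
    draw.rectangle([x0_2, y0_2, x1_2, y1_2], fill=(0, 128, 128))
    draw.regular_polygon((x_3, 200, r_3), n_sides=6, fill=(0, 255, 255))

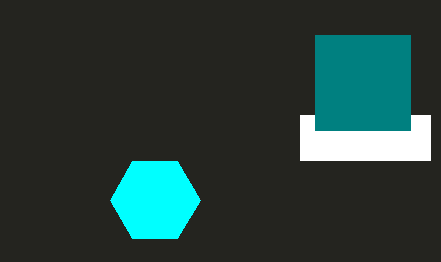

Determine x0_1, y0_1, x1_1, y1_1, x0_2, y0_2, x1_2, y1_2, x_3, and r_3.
x0_1 = 300
y0_1 = 115
x1_1 = 430
y1_1 = 160
x0_2 = 315
y0_2 = 35
x1_2 = 410
y1_2 = 130
x_3 = 155
r_3 = 45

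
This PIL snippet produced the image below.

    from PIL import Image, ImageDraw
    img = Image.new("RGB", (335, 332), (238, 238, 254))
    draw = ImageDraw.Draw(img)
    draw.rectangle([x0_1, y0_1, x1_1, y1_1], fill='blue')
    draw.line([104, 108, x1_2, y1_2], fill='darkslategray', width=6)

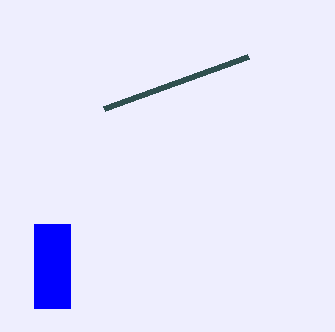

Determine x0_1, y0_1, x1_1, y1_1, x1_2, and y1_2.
x0_1 = 34, y0_1 = 224, x1_1 = 70, y1_1 = 308, x1_2 = 248, y1_2 = 56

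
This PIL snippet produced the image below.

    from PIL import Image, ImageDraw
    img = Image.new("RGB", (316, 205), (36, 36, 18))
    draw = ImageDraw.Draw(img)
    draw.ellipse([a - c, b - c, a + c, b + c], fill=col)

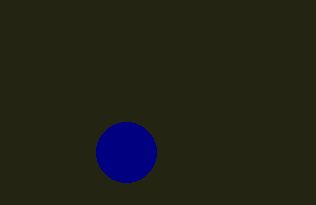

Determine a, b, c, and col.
a = 126
b = 152
c = 30
col = 'navy'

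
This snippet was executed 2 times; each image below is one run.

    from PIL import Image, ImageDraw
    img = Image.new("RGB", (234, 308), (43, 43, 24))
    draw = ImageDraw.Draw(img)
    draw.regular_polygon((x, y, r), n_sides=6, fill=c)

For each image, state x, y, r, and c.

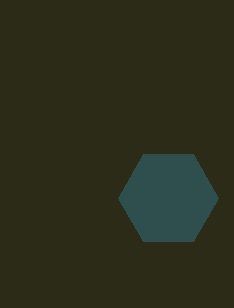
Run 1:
x = 168, y = 198, r = 50, c = 'darkslategray'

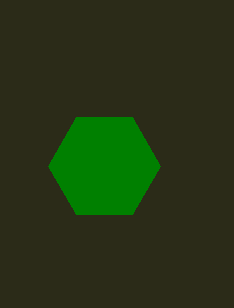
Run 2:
x = 104; y = 166; r = 56; c = 'green'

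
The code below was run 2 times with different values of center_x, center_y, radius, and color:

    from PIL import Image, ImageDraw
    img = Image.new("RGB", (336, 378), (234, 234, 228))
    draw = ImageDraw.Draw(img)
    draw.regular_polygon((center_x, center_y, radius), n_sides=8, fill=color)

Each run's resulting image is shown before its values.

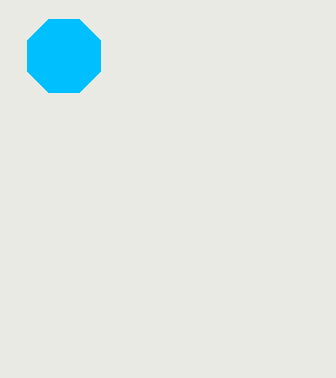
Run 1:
center_x = 64, center_y = 56, radius = 40, color = 'deepskyblue'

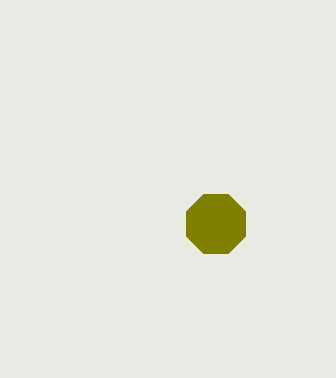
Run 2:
center_x = 216, center_y = 224, radius = 32, color = 'olive'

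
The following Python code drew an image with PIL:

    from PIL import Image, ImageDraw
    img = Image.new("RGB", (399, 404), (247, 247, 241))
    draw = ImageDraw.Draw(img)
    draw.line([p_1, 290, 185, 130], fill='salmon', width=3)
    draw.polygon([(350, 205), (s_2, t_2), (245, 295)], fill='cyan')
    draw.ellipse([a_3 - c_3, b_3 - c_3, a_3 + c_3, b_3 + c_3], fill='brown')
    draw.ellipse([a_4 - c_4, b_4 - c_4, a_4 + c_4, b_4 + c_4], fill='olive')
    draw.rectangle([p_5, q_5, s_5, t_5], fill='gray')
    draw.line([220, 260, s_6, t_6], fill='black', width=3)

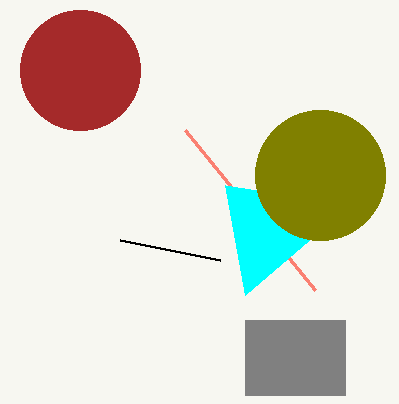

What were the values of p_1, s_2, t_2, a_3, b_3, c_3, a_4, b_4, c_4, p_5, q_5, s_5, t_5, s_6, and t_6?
p_1 = 315, s_2 = 225, t_2 = 185, a_3 = 80, b_3 = 70, c_3 = 60, a_4 = 320, b_4 = 175, c_4 = 65, p_5 = 245, q_5 = 320, s_5 = 345, t_5 = 395, s_6 = 120, t_6 = 240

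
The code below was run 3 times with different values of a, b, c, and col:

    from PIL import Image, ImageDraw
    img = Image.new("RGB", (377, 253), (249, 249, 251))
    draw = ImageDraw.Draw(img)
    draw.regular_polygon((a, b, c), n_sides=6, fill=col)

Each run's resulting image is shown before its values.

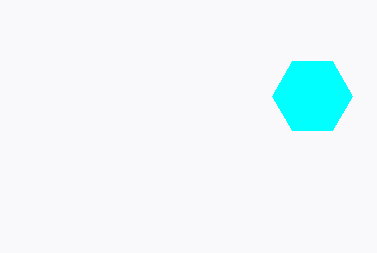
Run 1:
a = 312
b = 96
c = 40
col = 'cyan'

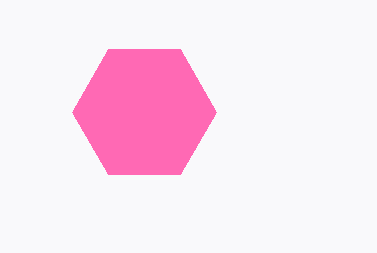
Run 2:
a = 144, b = 112, c = 72, col = 'hotpink'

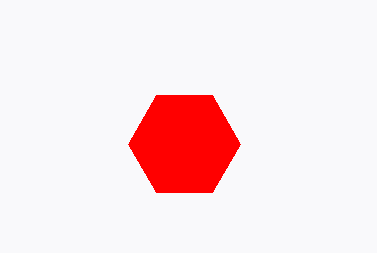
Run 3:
a = 184
b = 144
c = 56
col = 'red'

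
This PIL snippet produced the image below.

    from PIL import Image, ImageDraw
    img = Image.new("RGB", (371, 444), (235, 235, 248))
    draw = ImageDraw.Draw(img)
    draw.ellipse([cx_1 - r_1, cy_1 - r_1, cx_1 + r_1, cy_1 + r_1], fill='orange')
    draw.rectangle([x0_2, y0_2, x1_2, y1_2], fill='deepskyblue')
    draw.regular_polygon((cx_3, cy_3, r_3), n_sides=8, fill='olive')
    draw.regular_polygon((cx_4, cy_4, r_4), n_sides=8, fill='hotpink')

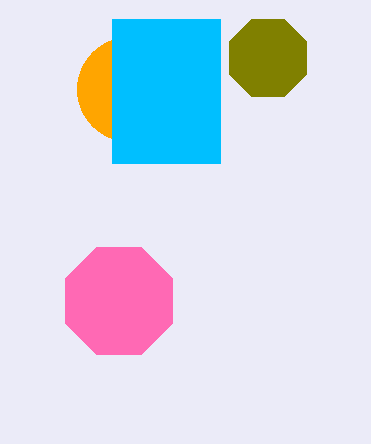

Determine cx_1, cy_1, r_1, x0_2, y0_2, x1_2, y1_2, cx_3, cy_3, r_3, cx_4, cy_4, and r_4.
cx_1 = 129; cy_1 = 89; r_1 = 52; x0_2 = 112; y0_2 = 19; x1_2 = 220; y1_2 = 163; cx_3 = 268; cy_3 = 58; r_3 = 42; cx_4 = 119; cy_4 = 301; r_4 = 58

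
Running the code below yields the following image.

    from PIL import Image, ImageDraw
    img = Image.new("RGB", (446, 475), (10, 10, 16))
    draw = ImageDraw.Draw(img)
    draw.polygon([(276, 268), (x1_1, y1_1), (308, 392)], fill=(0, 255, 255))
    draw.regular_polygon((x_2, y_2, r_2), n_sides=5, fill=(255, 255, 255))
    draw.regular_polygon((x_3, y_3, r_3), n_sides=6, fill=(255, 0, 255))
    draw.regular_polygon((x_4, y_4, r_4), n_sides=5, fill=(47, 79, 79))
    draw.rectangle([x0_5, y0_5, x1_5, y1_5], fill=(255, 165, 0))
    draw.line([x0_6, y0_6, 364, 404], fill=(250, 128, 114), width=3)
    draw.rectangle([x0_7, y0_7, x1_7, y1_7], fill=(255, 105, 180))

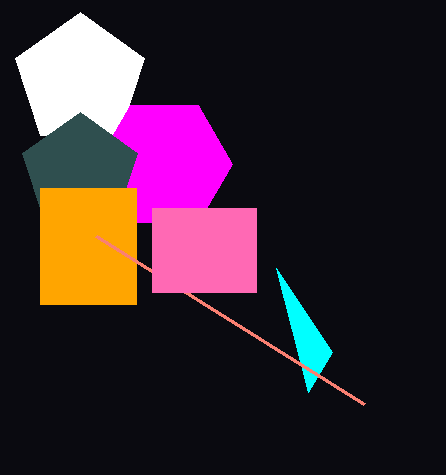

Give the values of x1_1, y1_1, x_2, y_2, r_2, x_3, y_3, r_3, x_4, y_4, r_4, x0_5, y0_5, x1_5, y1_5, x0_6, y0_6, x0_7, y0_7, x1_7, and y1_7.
x1_1 = 332
y1_1 = 352
x_2 = 80
y_2 = 80
r_2 = 68
x_3 = 164
y_3 = 164
r_3 = 68
x_4 = 80
y_4 = 172
r_4 = 60
x0_5 = 40
y0_5 = 188
x1_5 = 136
y1_5 = 304
x0_6 = 96
y0_6 = 236
x0_7 = 152
y0_7 = 208
x1_7 = 256
y1_7 = 292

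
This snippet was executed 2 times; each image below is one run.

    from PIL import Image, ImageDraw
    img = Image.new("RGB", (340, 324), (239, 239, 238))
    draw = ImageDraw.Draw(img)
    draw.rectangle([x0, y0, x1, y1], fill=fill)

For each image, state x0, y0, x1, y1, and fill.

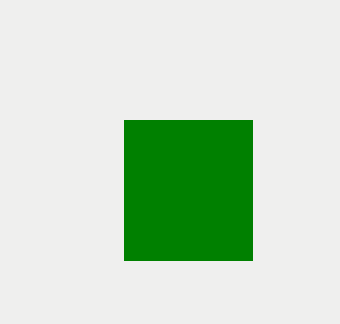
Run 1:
x0 = 124
y0 = 120
x1 = 252
y1 = 260
fill = 'green'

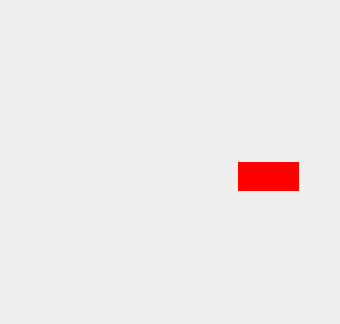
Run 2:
x0 = 238; y0 = 162; x1 = 298; y1 = 190; fill = 'red'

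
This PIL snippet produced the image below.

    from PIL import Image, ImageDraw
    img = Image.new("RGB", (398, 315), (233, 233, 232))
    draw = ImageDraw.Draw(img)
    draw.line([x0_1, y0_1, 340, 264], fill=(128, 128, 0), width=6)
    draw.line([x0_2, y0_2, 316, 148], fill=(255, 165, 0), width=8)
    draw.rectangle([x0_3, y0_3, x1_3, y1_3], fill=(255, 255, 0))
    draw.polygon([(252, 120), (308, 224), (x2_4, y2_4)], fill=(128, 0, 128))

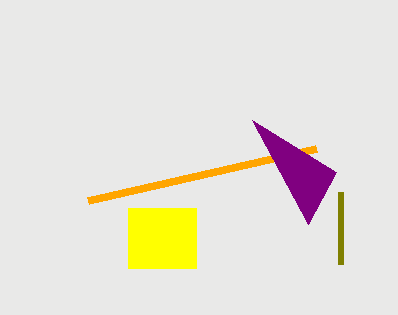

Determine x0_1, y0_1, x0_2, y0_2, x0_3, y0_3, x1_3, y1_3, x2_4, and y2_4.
x0_1 = 340
y0_1 = 192
x0_2 = 88
y0_2 = 200
x0_3 = 128
y0_3 = 208
x1_3 = 196
y1_3 = 268
x2_4 = 336
y2_4 = 172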